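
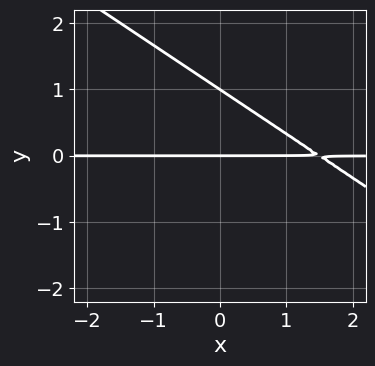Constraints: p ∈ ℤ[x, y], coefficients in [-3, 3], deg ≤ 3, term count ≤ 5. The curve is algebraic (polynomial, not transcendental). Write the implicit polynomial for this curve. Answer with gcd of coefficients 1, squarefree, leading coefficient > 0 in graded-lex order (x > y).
2*x*y + 3*y^2 - 3*y

Degree: the shape is more complex than any degree-1 curve, so deg p = 2.
From the visible intercepts: among the integer gridlines, it crosses the y-axis at y ∈ {0, 1}; every point of the x-axis in the box is on the curve.
Solving for integer coefficients yields p as stated.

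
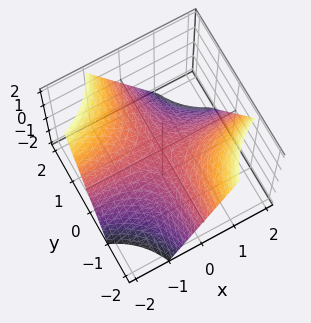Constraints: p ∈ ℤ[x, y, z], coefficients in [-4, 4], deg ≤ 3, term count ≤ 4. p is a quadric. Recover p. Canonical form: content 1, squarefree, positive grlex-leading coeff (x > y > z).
Degree: a saddle surface; a quadric, so deg p = 2.
From the visible intercepts: the visible y-axis segment lies entirely on the surface; the visible x-axis segment lies entirely on the surface; it meets the z-axis at z = 0 (among the integer gridlines).
Fitting integer coefficients to these (and the overall shape) gives p.

x*y + z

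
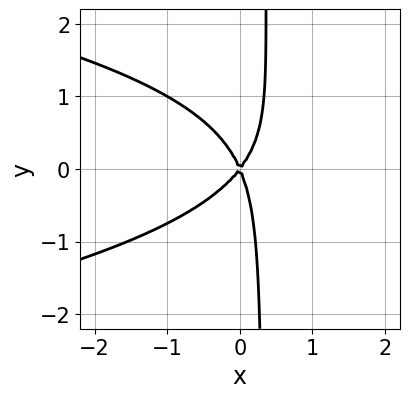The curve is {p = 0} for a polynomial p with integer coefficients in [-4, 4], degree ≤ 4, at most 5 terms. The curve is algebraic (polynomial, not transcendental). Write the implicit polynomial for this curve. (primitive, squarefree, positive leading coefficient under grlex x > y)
3*x*y^2 + 3*x^2 - x*y - y^2

1. deg p = 3.
2. Reading off the gridlines: it crosses the x-axis at the gridline x = 0; it meets the y-axis at y = 0 (among the integer gridlines).
3. These observations pin down the coefficients.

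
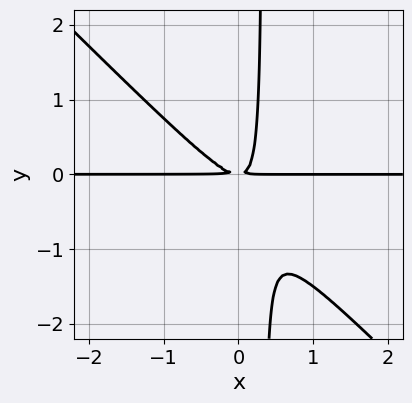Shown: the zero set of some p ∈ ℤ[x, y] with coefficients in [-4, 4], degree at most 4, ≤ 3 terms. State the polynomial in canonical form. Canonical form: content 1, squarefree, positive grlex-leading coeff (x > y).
3*x^2*y + 3*x*y^2 - y^2

(a) deg p = 3. A generic line meets the curve in up to 3 points.
(b) Against the integer gridlines: every point of the x-axis in the box is on the curve.
(c) Together with the visible shape, these determine p as stated.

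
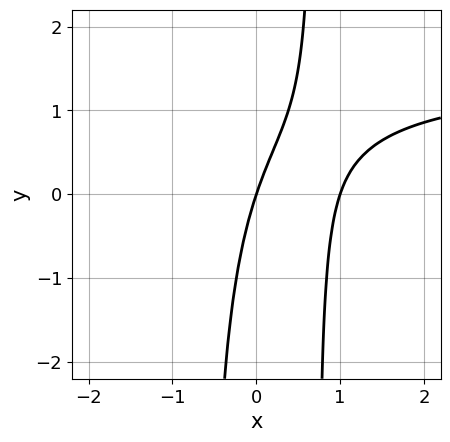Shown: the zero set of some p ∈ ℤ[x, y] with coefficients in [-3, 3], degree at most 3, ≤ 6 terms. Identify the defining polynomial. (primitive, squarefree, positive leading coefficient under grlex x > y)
2*x^2*y - 3*x^2 + 3*x - y

1. deg p = 3. No degree-2 curve has this shape.
2. Observable constraints: it meets the y-axis at y = 0 (among the integer gridlines); the x-axis gridline crossings are at x ∈ {0, 1}.
3. Putting this together gives p.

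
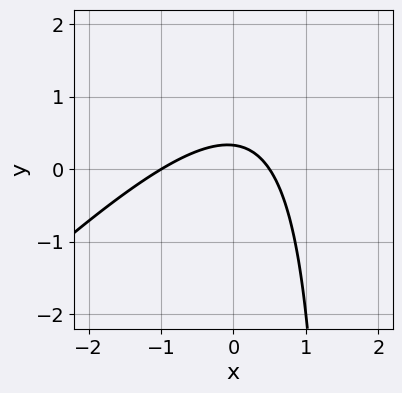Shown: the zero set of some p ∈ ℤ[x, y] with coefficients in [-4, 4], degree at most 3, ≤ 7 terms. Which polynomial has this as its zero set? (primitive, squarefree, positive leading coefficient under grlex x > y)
2*x^2 - 2*x*y + x + 3*y - 1

1. deg p = 2.
2. Reading off the gridlines: it crosses the x-axis at the gridline x = -1.
3. Putting this together gives p.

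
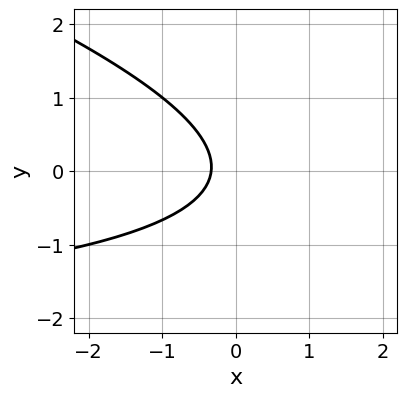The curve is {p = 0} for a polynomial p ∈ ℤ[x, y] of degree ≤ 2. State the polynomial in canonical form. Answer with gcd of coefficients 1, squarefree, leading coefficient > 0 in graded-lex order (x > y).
x*y + 3*y^2 + 3*x + 1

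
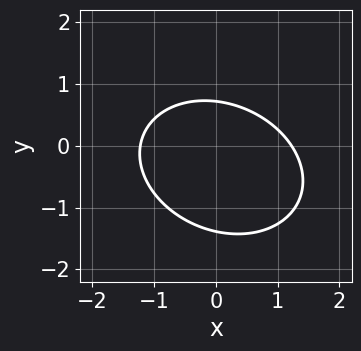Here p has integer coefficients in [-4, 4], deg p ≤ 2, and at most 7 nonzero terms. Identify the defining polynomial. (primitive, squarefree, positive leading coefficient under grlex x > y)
1. Degree: no degree-1 curve has this shape, so deg p = 2.
2. Matching integer coefficients to the picture gives p.

2*x^2 + x*y + 3*y^2 + 2*y - 3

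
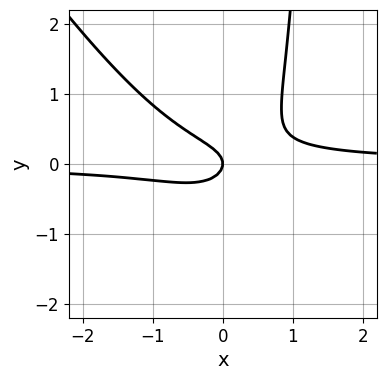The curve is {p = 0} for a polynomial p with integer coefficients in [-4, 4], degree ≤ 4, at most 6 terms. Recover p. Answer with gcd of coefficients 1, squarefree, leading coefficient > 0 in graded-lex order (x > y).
Degree: no degree-2 curve has this shape, so deg p = 3.
From the axis intercepts and sections: one y-axis crossing is at y = 0; it crosses the x-axis at the gridline x = 0.
The integer polynomial consistent with all of this is the stated p.

3*x^2*y + 2*x*y^2 - 3*y^2 - x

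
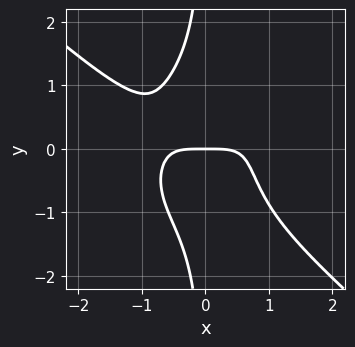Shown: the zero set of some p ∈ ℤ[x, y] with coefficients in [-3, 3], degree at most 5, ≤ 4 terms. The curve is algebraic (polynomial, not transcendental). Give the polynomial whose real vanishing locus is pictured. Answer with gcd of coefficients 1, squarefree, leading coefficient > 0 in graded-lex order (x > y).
2*x^4 + 3*x*y^3 - 3*x^2*y + 3*y

Degree: a generic line meets the curve in up to 4 points, so deg p = 4.
Reading off the gridlines: it meets the y-axis at y = 0 (among the integer gridlines); one x-axis crossing is at x = 0.
Solving for integer coefficients yields p as stated.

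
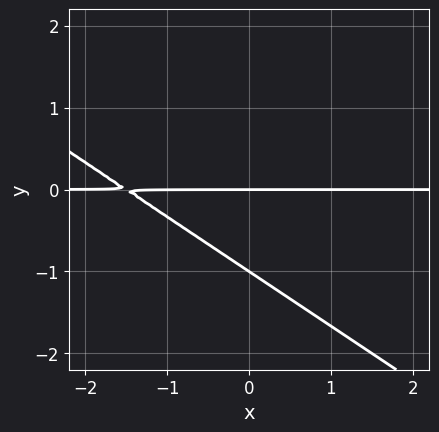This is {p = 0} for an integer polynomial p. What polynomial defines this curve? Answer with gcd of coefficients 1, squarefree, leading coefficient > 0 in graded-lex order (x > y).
1. deg p = 2. No degree-1 curve has this shape.
2. Checking where it meets the axes: the visible x-axis segment lies entirely on the curve; the y-axis gridline crossings are at y ∈ {-1, 0}.
3. Together with the visible shape, these determine p as stated.

2*x*y + 3*y^2 + 3*y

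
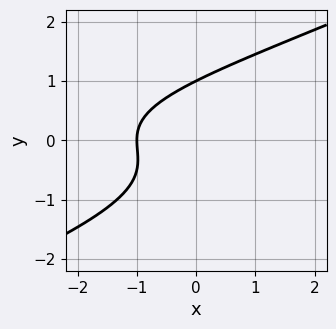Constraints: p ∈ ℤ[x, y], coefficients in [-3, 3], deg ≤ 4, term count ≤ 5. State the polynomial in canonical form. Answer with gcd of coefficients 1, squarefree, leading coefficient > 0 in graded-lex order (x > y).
(a) The degree is 3 — no degree-2 curve has this shape.
(b) Against the integer gridlines: it crosses the x-axis at the gridline x = -1; one y-axis crossing is at y = 1.
(c) Together with the visible shape, these determine p as stated.

x*y^2 - 2*y^3 + 2*x + 2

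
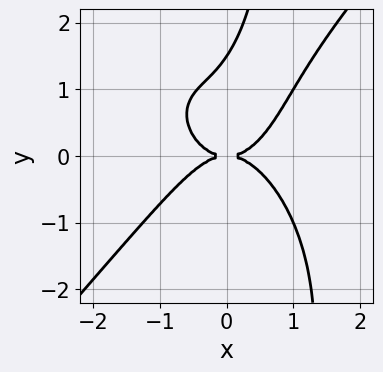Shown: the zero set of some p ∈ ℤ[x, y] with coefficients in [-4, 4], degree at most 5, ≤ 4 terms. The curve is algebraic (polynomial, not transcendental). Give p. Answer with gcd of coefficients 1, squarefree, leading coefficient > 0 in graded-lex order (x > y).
First, degree: no degree-3 curve has this shape, so deg p = 4.
Next, reading off the gridlines: it crosses the x-axis at the gridline x = 0; it crosses the y-axis at the gridline y = 0.
Finally, fitting integer coefficients to these (and the overall shape) gives p.

3*x^4 - 2*x*y^3 + 2*y^3 - 3*y^2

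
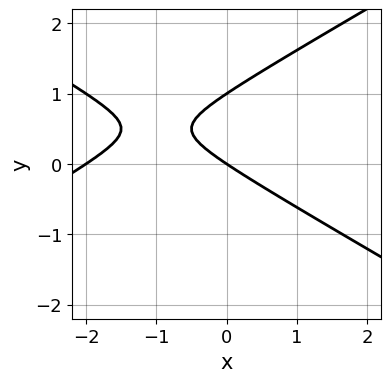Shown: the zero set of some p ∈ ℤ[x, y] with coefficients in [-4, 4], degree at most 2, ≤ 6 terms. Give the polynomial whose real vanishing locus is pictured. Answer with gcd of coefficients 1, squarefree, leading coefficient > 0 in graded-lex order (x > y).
(a) Degree: no degree-1 curve has this shape, so deg p = 2.
(b) Checking where it meets the axes: among the integer gridlines, it crosses the y-axis at y ∈ {0, 1}; the x-axis gridline crossings are at x ∈ {-2, 0}.
(c) Assembling these constraints gives the stated polynomial.

x^2 - 3*y^2 + 2*x + 3*y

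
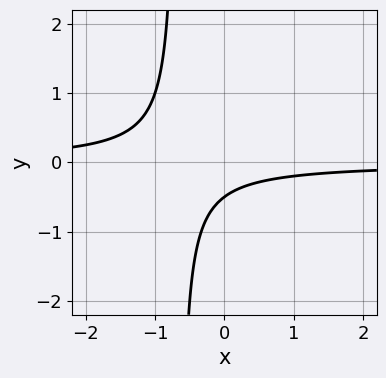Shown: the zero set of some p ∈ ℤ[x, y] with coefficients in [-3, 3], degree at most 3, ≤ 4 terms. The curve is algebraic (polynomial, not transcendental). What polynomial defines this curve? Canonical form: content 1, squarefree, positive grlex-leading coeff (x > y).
1. Degree: a generic line meets the curve in up to 2 points, so deg p = 2.
2. Reading off the gridlines: the curve avoids every integer x-axis point in the box.
3. Fitting integer coefficients to these (and the overall shape) gives p.

3*x*y + 2*y + 1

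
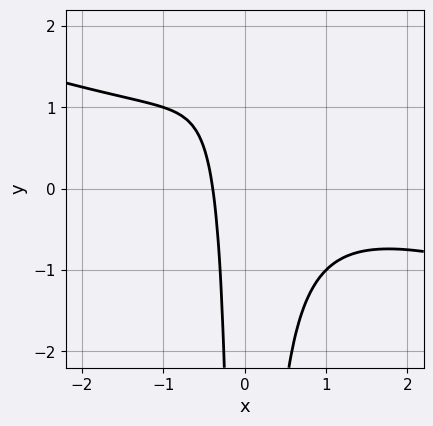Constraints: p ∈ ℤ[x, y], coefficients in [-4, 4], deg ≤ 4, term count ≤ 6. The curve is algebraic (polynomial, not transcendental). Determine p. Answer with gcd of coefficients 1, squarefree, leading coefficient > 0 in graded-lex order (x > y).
x^3 + 3*x^2*y - x^2 + 2*x + 1

(a) Degree: a generic line meets the curve in up to 3 points, so deg p = 3.
(b) From the visible intercepts: no y-intercept at any integer in the box.
(c) Solving for integer coefficients yields p as stated.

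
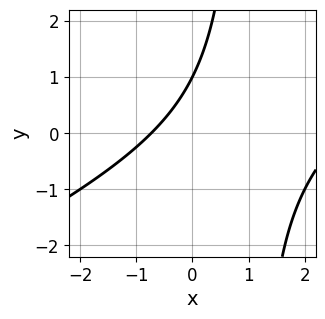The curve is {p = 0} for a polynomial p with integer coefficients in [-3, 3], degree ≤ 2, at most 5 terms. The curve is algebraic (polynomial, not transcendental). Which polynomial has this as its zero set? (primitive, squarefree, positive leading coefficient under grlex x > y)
x^2 - 2*x*y - 2*x + 2*y - 2

1. Degree: a generic line meets the curve in up to 2 points, so deg p = 2.
2. From the visible intercepts: it crosses the y-axis at the gridline y = 1.
3. Solving for integer coefficients yields p as stated.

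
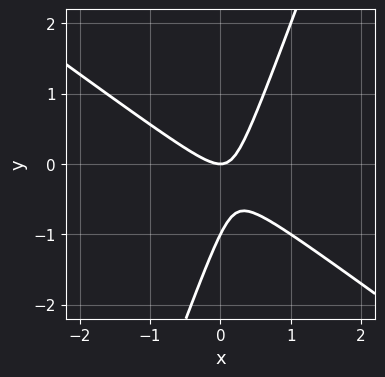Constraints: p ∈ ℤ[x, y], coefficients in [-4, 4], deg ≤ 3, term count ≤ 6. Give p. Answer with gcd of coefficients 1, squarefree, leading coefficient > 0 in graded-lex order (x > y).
First, degree: a generic line meets the curve in up to 2 points, so deg p = 2.
Then, against the integer gridlines: the y-axis gridline crossings are at y ∈ {-1, 0}; it crosses the x-axis at the gridline x = 0.
Finally, fitting integer coefficients to these (and the overall shape) gives p.

2*x^2 + 2*x*y - y^2 - y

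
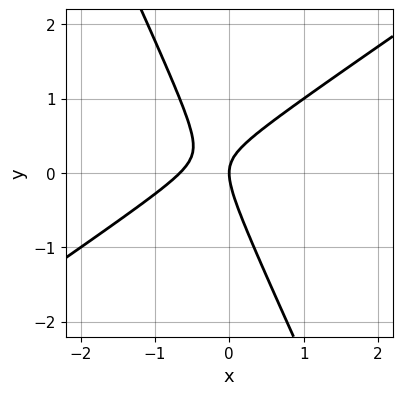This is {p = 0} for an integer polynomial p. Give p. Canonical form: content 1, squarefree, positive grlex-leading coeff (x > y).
3*x^2 - 3*x*y - 2*y^2 + 2*x

First, degree: a generic line meets the curve in up to 2 points, so deg p = 2.
Then, reading off the gridlines: it meets the x-axis at x = 0 (among the integer gridlines); one y-axis crossing is at y = 0.
Finally, matching integer coefficients to the picture gives p.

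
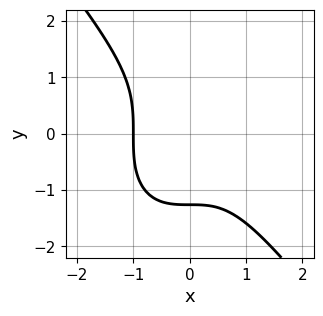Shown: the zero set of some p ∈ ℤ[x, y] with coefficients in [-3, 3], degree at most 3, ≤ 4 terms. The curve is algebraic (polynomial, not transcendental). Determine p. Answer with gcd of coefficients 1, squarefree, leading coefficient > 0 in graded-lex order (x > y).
deg p = 3.
Observable constraints: it crosses the x-axis at the gridline x = -1.
Together with the visible shape, these determine p as stated.

2*x^3 + y^3 + 2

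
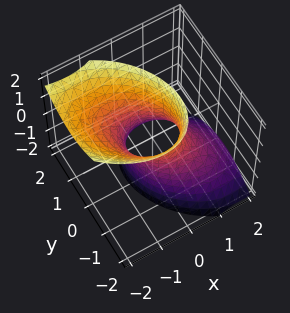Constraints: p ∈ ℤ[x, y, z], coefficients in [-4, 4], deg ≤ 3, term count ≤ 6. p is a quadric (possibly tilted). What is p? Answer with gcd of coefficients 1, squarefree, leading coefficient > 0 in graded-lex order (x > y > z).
3*x^2 + 2*x*y + 3*x*z + 3*y^2 - z^2 - 2

deg p = 2. The shape is more complex than any degree-1 surface.
Against the integer gridlines: no z-intercept at any integer in the box.
Solving for integer coefficients yields p as stated.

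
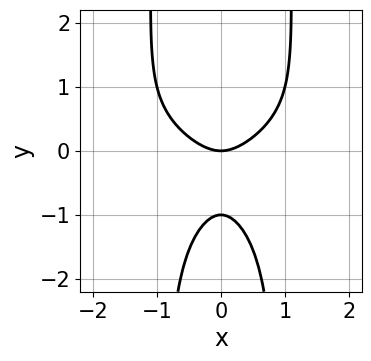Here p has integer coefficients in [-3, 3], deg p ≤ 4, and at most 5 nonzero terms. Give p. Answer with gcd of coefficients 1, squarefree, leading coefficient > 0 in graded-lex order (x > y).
(a) Degree: a generic line meets the curve in up to 4 points, so deg p = 4.
(b) Symmetries: the x ↦ −x reflection is a symmetry, so x appears only in even powers.
(c) From the axis intercepts and sections: the y-axis gridline crossings are at y ∈ {-1, 0}; it crosses the x-axis at the gridline x = 0.
(d) Assembling these constraints gives the stated polynomial.

x^2*y^2 + x^2 - y^2 - y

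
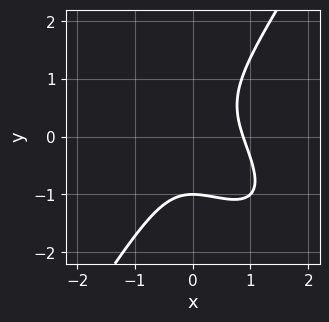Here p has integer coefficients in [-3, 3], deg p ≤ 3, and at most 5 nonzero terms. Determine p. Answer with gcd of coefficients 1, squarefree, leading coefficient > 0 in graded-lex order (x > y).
3*x^3 + 3*x^2*y - 2*y^3 - 2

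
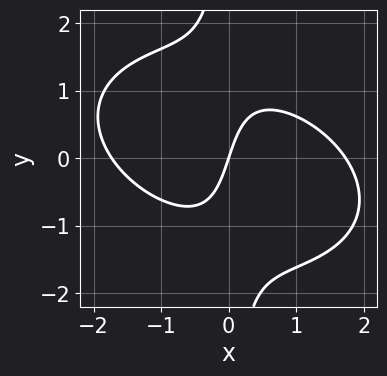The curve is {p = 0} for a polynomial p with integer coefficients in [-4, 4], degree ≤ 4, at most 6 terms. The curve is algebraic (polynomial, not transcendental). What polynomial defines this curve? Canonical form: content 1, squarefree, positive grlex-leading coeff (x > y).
x^3 + x^2*y + 2*x*y^2 - 3*x + y

1. Degree: the shape is more complex than any degree-2 curve, so deg p = 3.
2. Checking where it meets the axes: it meets the y-axis at y = 0 (among the integer gridlines); it meets the x-axis at x = 0 (among the integer gridlines).
3. Solving for integer coefficients yields p as stated.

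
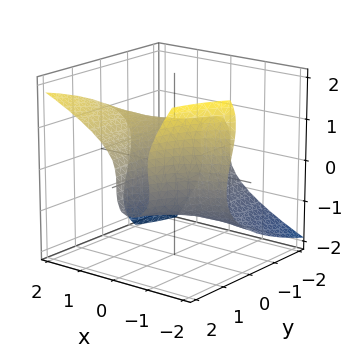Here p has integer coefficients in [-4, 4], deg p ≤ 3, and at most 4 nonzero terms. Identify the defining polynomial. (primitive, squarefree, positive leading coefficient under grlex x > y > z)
First, deg p = 3. A generic line meets the surface in up to 3 points.
Next, from the visible intercepts: it meets the x-axis at x = 0 (among the integer gridlines); the visible y-axis segment lies entirely on the surface; it meets the z-axis at z = 0 (among the integer gridlines).
Finally, putting this together gives p.

x^2*y - x*z^2 - z^3 + 2*x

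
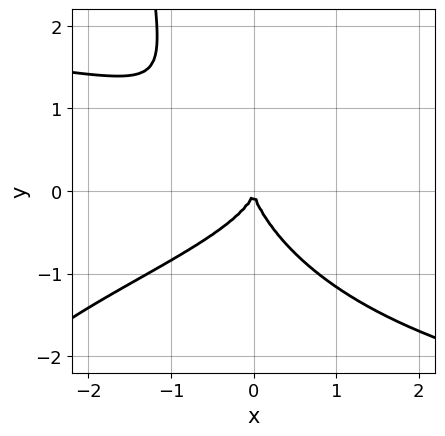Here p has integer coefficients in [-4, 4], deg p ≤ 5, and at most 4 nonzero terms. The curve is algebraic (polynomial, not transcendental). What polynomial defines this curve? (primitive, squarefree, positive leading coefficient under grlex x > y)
First, deg p = 4. No degree-3 curve has this shape.
Next, reading off the gridlines: it crosses the y-axis at the gridline y = 0; it meets the x-axis at x = 0 (among the integer gridlines).
Finally, matching integer coefficients to the picture gives p.

x*y^3 + 2*x*y^2 + 2*y^3 + 2*x^2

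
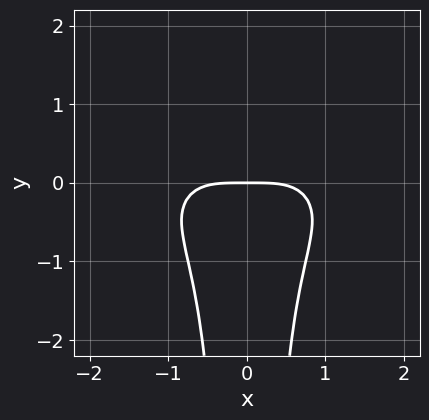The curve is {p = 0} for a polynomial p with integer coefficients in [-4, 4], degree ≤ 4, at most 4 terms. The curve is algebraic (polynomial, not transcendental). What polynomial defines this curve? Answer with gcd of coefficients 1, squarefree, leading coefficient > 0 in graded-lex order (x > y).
x^4 + 3*x^2*y^2 + 2*y

Degree: no degree-3 curve has this shape, so deg p = 4.
Symmetries: mirror symmetry x ↦ −x ⇒ only even powers of x.
From the visible intercepts: it meets the x-axis at x = 0 (among the integer gridlines); one y-axis crossing is at y = 0.
Together with the visible shape, these determine p as stated.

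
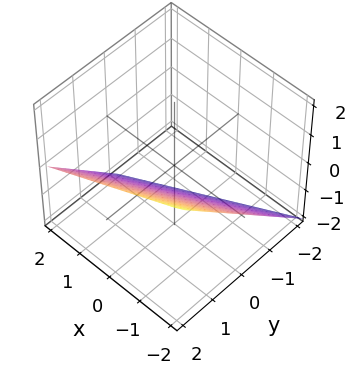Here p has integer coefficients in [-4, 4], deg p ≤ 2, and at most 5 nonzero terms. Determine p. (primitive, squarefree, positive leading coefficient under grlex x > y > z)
x - 2*y + 2*z + 2

Degree: the surface is flat (a plane), so deg p = 1.
Against the integer gridlines: one z-axis crossing is at z = -1; it meets the x-axis at x = -2 (among the integer gridlines); it meets the y-axis at y = 1 (among the integer gridlines).
These observations pin down the coefficients.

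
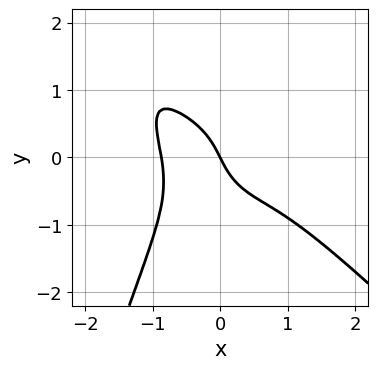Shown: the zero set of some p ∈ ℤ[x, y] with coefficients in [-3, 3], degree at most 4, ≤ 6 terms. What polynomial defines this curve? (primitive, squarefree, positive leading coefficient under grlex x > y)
3*x^4 + 3*x^3*y + 2*y^3 + 2*x + y

1. The degree is 4 — a generic line meets the curve in up to 4 points.
2. Reading off the gridlines: it crosses the y-axis at the gridline y = 0; it meets the x-axis at x = 0 (among the integer gridlines).
3. These observations pin down the coefficients.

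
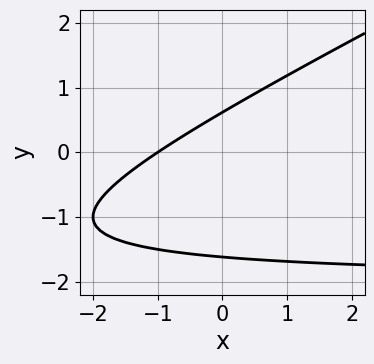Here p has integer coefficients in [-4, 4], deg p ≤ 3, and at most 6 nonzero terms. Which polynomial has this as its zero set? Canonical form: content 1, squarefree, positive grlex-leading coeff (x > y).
deg p = 2.
From the axis intercepts and sections: it meets the x-axis at x = -1 (among the integer gridlines).
Putting this together gives p.

x*y - 2*y^2 + 2*x - 2*y + 2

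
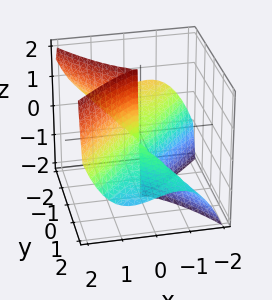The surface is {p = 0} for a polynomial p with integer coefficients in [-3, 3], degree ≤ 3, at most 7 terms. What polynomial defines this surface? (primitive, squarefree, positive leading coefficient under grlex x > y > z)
First, the degree is 3 — no degree-2 surface has this shape.
Then, from the visible intercepts: it crosses the x-axis at the gridline x = 0; every point of the z-axis in the box is on the surface; the y-axis gridline crossings are at y ∈ {-1, 0}.
Finally, these observations pin down the coefficients.

3*x^3 - x*y^2 - y^3 - 3*y^2*z - y^2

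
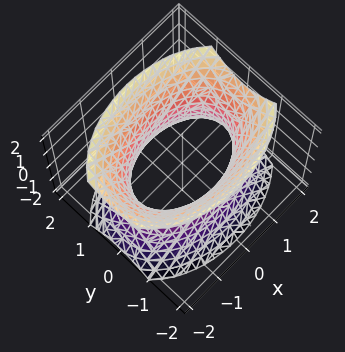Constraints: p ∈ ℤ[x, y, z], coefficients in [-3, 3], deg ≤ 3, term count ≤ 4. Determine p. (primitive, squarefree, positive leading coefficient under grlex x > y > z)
x^2 + 2*y^2 - z^2 - 2

First, deg p = 2. An hourglass — one-sheet hyperboloid; a quadric.
Then, symmetries: the y ↦ −y reflection is a symmetry, so y appears only in even powers; the x ↦ −x reflection is a symmetry, so x appears only in even powers; it's symmetric under z → −z, forcing even powers of z.
Next, from the visible intercepts: the surface avoids every integer z-axis point in the box; among the integer gridlines, it crosses the y-axis at y ∈ {-1, 1}.
Finally, these observations pin down the coefficients.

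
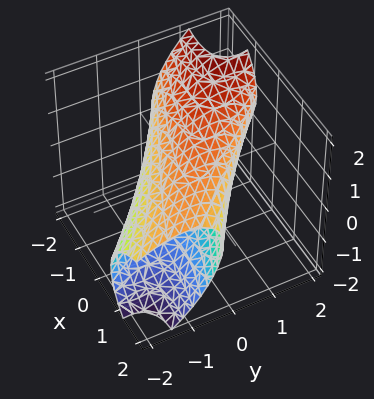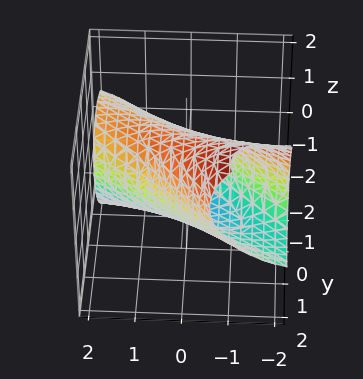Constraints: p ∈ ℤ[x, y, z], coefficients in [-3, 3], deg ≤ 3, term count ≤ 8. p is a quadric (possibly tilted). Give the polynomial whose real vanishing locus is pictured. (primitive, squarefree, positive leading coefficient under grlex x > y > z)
x^2 + 3*x*y + 2*y^2 - 2*y*z + 2*z^2 - 3

1. The degree is 2 — the shape is more complex than any degree-1 surface.
2. Matching integer coefficients to the picture gives p.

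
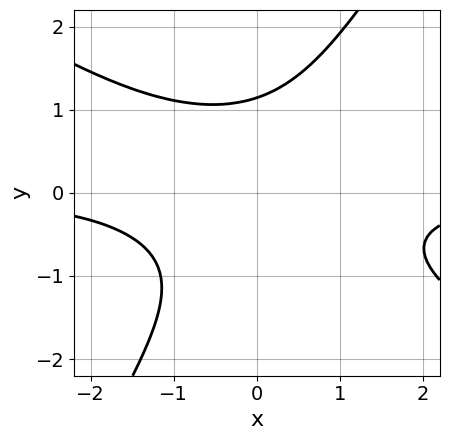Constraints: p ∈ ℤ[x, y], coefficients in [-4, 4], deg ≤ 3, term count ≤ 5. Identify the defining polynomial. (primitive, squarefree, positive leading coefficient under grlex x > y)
2*x^2*y + 2*x*y^2 - 2*y^3 + 3

1. The degree is 3 — no degree-2 curve has this shape.
2. From the visible intercepts: the curve avoids every integer x-axis point in the box.
3. Together with the visible shape, these determine p as stated.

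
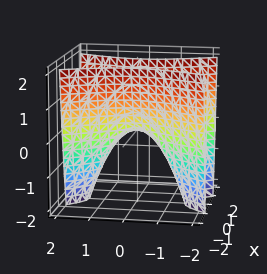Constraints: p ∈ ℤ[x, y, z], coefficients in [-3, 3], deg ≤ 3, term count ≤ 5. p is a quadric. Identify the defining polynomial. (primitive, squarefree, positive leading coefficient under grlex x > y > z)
3*x^2 - y^2 - z

1. Degree: a hyperbolic paraboloid; a quadric, so deg p = 2.
2. Symmetries: mirror symmetry x ↦ −x ⇒ only even powers of x; mirror symmetry y ↦ −y ⇒ only even powers of y.
3. Observable constraints: it meets the y-axis at y = 0 (among the integer gridlines); it meets the z-axis at z = 0 (among the integer gridlines); it meets the x-axis at x = 0 (among the integer gridlines).
4. Solving for integer coefficients yields p as stated.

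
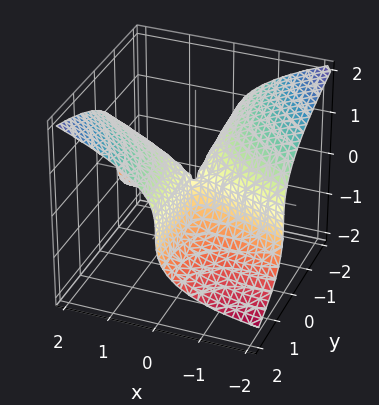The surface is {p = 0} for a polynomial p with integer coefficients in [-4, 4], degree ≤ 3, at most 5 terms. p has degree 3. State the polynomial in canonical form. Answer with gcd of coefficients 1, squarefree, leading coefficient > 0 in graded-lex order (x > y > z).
The degree is 3 — no degree-2 surface has this shape.
Against the integer gridlines: the visible y-axis segment lies entirely on the surface; one z-axis crossing is at z = 0; one x-axis crossing is at x = 0.
The integer polynomial consistent with all of this is the stated p.

2*z^3 - x^2 - 3*x*y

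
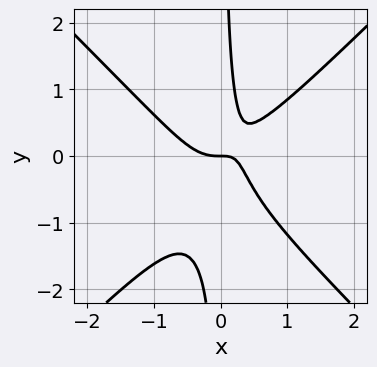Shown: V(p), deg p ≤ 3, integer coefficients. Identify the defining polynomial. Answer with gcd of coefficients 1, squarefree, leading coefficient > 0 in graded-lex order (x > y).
deg p = 3.
Checking where it meets the axes: it crosses the y-axis at the gridline y = 0; it meets the x-axis at x = 0 (among the integer gridlines).
Matching integer coefficients to the picture gives p.

3*x^3 - 3*x*y^2 - 2*x*y + y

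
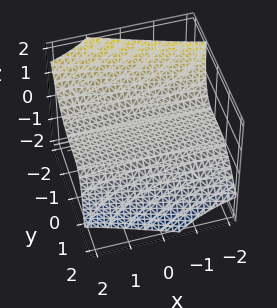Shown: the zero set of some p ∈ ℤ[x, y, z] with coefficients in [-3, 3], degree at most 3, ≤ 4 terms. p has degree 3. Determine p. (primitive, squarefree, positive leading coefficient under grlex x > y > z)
x*y*z - y^3 - 3*z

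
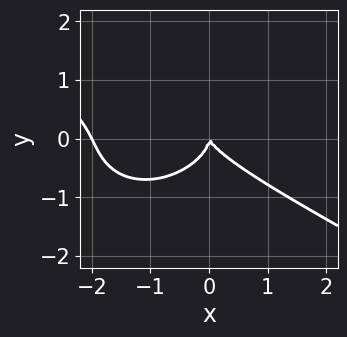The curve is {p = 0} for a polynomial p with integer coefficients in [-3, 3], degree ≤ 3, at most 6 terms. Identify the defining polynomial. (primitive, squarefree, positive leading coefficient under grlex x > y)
x^3 + x^2*y + 3*y^3 + 2*x^2 + x*y

1. deg p = 3.
2. Reading off the gridlines: among the integer gridlines, it crosses the x-axis at x ∈ {-2, 0}; it meets the y-axis at y = 0 (among the integer gridlines).
3. Putting this together gives p.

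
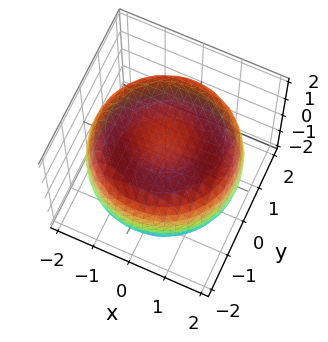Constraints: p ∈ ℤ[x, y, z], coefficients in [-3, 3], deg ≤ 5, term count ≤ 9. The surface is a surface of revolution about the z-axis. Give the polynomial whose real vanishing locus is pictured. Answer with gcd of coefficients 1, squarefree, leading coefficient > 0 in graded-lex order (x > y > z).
x^4 + 2*x^2*y^2 + y^4 - 3*x^2 - 3*y^2 + 3*z^2 - 3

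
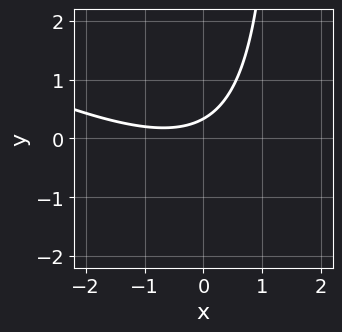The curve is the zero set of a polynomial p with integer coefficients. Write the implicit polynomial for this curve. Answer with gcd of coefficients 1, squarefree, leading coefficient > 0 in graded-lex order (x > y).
x^2 + 2*x*y + x - 3*y + 1

1. The degree is 2 — a generic line meets the curve in up to 2 points.
2. Observable constraints: the curve avoids every integer x-axis point in the box.
3. These observations pin down the coefficients.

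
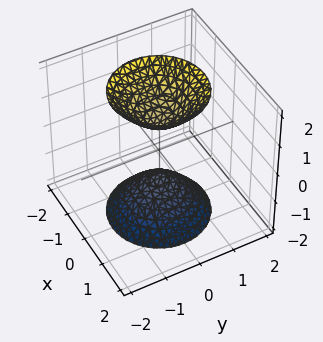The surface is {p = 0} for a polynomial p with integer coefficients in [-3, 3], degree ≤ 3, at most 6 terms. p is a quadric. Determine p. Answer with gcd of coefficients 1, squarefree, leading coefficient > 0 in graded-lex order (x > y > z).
2*x^2 + 2*y^2 - z^2 + 1

There are 2 components.
deg p = 2.
Symmetries: the z ↦ −z reflection is a symmetry, so z appears only in even powers; every cross-section ⟂ z is a circle, so x, y appear only via x² + y².
From the visible intercepts: a circular section at z = 2 has radius between 1 and 2; it misses every integer gridline on the y-axis.
Assembling these constraints gives the stated polynomial.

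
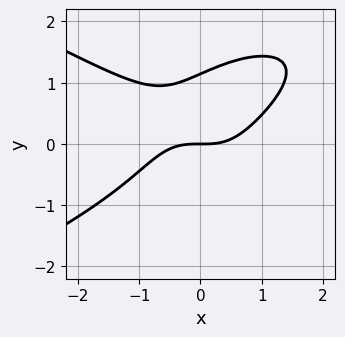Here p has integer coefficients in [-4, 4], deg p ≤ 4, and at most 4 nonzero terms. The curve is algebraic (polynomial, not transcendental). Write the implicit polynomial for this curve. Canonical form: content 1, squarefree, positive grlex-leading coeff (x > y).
(a) deg p = 4.
(b) From the axis intercepts and sections: one y-axis crossing is at y = 0; it meets the x-axis at x = 0 (among the integer gridlines).
(c) Putting this together gives p.

2*y^4 + 2*x^3 - 3*x*y^2 - 3*y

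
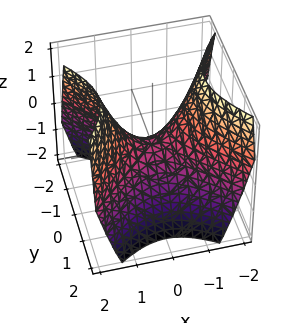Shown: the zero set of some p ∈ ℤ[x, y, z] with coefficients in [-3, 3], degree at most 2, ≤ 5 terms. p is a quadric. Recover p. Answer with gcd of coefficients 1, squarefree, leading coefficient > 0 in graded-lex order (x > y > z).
x^2 - y^2 - z

First, the degree is 2 — a hyperbolic paraboloid; a quadric.
Next, symmetries: mirror symmetry x ↦ −x ⇒ only even powers of x; the y ↦ −y reflection is a symmetry, so y appears only in even powers.
Then, checking where it meets the axes: it crosses the y-axis at the gridline y = 0; it meets the z-axis at z = 0 (among the integer gridlines); one x-axis crossing is at x = 0.
Finally, assembling these constraints gives the stated polynomial.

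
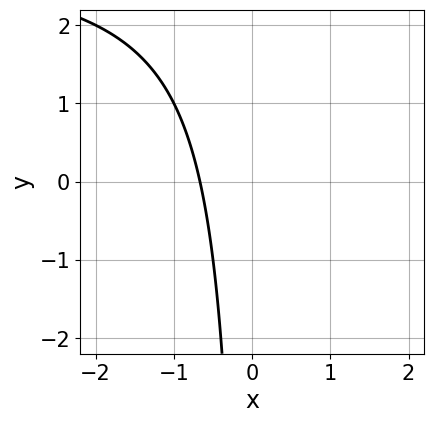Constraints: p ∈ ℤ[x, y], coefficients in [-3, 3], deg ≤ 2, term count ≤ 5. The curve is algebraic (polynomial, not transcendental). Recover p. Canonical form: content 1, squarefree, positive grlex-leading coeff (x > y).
x*y - 3*x - 2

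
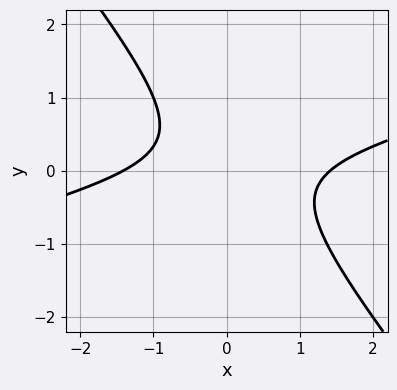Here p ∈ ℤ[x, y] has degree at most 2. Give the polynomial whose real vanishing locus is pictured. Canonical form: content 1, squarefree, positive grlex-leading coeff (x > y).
x^2 - 3*x*y - 3*y^2 + y - 2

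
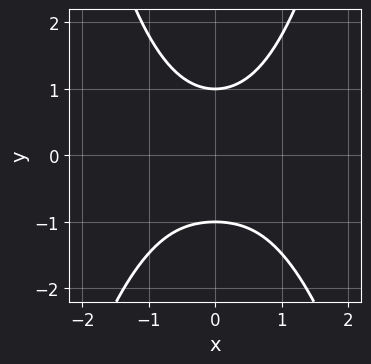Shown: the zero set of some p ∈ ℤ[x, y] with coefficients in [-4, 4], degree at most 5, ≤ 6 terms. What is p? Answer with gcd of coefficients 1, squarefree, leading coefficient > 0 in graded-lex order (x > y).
deg p = 4.
Symmetries: it's symmetric under x → −x, forcing even powers of x.
Observable constraints: no x-intercept at any integer in the box; among the integer gridlines, it crosses the y-axis at y ∈ {-1, 1}.
Fitting integer coefficients to these (and the overall shape) gives p.

2*x^4 + x^2*y + 3*x^2 - 3*y^2 + 3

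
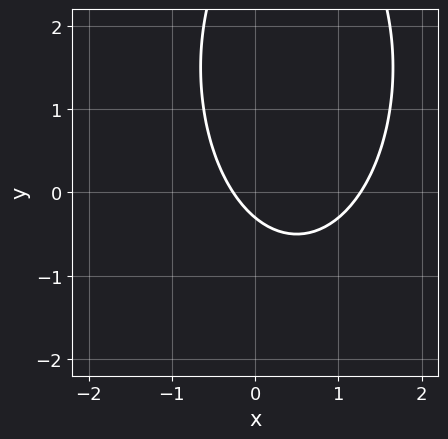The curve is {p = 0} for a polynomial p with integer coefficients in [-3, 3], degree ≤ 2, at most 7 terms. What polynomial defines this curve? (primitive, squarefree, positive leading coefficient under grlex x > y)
(a) Degree: a generic line meets the curve in up to 2 points, so deg p = 2.
(b) Solving for integer coefficients yields p as stated.

3*x^2 + y^2 - 3*x - 3*y - 1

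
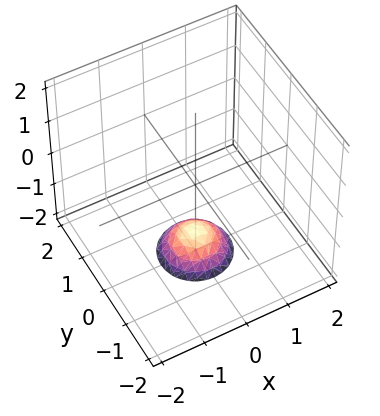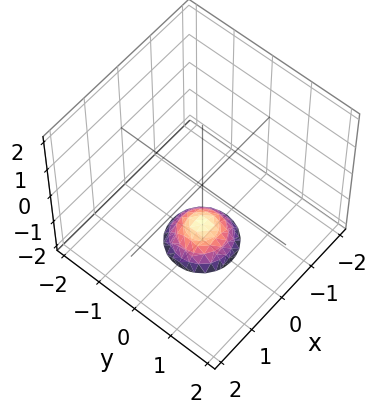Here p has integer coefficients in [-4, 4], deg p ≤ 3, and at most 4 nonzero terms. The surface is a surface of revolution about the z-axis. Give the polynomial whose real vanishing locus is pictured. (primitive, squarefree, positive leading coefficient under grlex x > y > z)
2*x^2 + 2*y^2 + 2*z + 3

First, the degree is 2 — a generic line meets the surface in up to 2 points.
Then, symmetries: every cross-section ⟂ z is a circle, so x, y appear only via x² + y².
Next, reading off the gridlines: a circular section at z = -2 has radius between 0 and 1; it misses every integer gridline on the x-axis; it misses every integer gridline on the y-axis.
Finally, the integer polynomial consistent with all of this is the stated p.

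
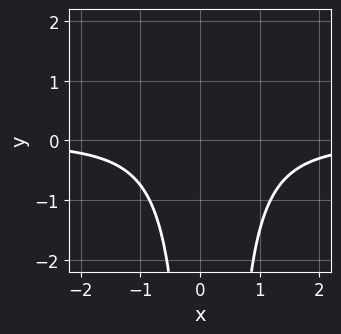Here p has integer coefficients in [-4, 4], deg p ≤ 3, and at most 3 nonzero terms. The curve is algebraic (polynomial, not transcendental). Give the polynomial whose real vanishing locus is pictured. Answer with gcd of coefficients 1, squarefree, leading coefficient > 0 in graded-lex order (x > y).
The degree is 3 — the shape is more complex than any degree-2 curve.
Checking where it meets the axes: no y-intercept at any integer in the box; no x-intercept at any integer in the box.
These observations pin down the coefficients.

3*x^2*y - x*y + 3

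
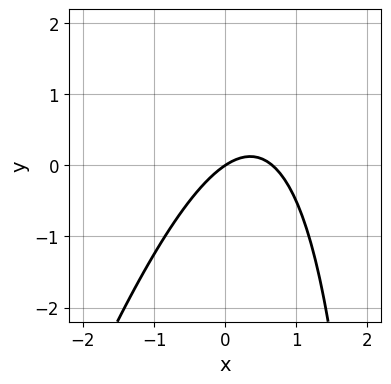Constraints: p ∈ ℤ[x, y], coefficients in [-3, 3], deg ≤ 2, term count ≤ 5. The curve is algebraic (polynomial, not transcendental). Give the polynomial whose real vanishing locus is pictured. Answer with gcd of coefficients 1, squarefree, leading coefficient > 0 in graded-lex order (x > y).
First, deg p = 2. No degree-1 curve has this shape.
Next, observable constraints: it crosses the y-axis at the gridline y = 0; it meets the x-axis at x = 0 (among the integer gridlines).
Finally, solving for integer coefficients yields p as stated.

3*x^2 - x*y - 2*x + 3*y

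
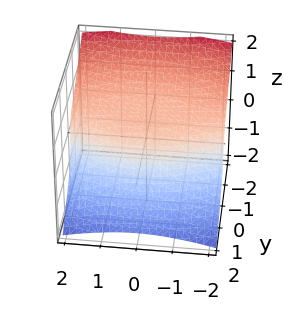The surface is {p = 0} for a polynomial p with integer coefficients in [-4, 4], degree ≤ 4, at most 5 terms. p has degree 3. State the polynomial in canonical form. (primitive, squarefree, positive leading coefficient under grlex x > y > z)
(a) Degree: no degree-2 surface has this shape, so deg p = 3.
(b) Checking where it meets the axes: one y-axis crossing is at y = 1; no x-intercept at any integer in the box.
(c) These observations pin down the coefficients.

x^2*y + 2*y^3 + 3*z^3 - 2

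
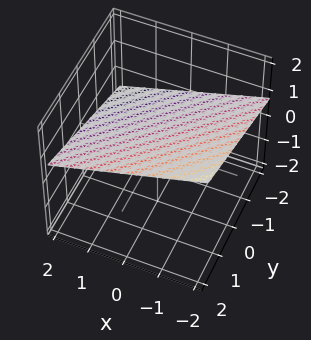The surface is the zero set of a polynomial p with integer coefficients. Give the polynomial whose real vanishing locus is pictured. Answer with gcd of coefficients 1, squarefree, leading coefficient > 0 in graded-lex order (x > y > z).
1. Degree: the surface is flat (a plane), so deg p = 1.
2. Observable constraints: it meets the x-axis at x = 2 (among the integer gridlines); it meets the y-axis at y = -2 (among the integer gridlines).
3. Putting this together gives p.

x - y + 3*z - 2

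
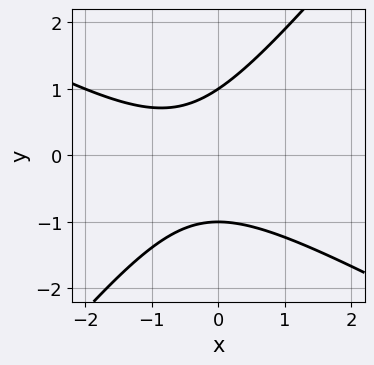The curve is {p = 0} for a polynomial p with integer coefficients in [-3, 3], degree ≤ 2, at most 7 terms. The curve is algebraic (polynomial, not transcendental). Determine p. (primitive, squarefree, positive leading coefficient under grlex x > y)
2*x^2 + 2*x*y - 3*y^2 + 2*x + 3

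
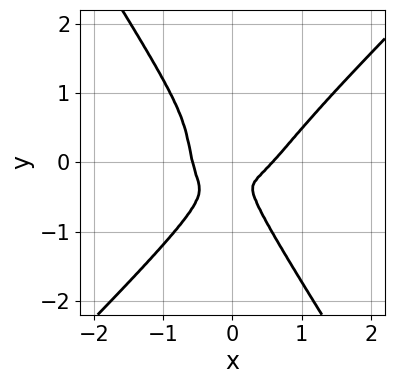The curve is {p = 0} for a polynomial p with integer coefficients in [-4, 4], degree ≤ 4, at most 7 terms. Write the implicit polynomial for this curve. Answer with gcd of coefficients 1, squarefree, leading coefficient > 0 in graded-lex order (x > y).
3*x^4 - 2*x^3*y - y^4 - 2*x^2*y - x^2

1. deg p = 4. The shape is more complex than any degree-3 curve.
2. Putting this together gives p.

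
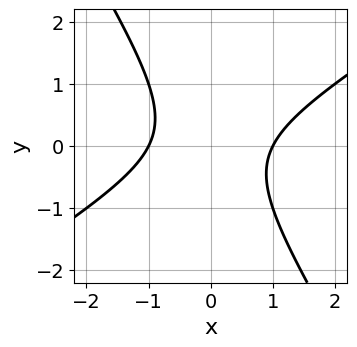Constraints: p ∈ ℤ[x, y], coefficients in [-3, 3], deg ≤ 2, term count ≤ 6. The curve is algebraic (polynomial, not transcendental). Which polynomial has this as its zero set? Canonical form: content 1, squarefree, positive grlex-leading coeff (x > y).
x^2 - x*y - y^2 - 1

1. deg p = 2. The shape is more complex than any degree-1 curve.
2. Observable constraints: the x-axis gridline crossings are at x ∈ {-1, 1}; the curve avoids every integer y-axis point in the box.
3. Matching integer coefficients to the picture gives p.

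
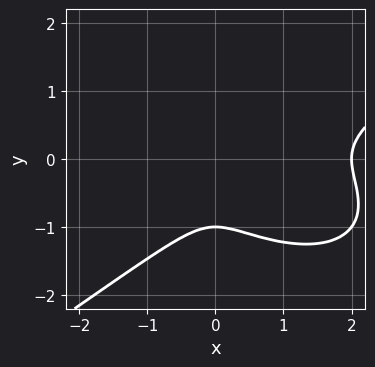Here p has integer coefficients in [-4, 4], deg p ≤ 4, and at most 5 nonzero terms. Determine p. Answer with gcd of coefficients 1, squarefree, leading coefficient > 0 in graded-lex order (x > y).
x^3 - 3*y^3 - 2*x^2 - 3*y^2

First, degree: a generic line meets the curve in up to 3 points, so deg p = 3.
Then, against the integer gridlines: one y-axis crossing is at y = -1; one x-axis crossing is at x = 2.
Finally, solving for integer coefficients yields p as stated.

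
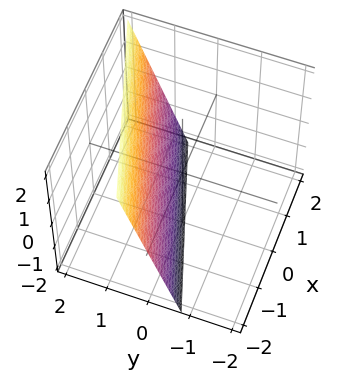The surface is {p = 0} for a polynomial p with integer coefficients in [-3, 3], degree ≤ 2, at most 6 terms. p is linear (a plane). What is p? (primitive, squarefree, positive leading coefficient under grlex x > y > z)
(a) The degree is 1 — every cross-section is a straight line — this is a plane.
(b) From the axis intercepts and sections: it crosses the z-axis at the gridline z = -2; it meets the x-axis at x = -2 (among the integer gridlines).
(c) Assembling these constraints gives the stated polynomial.

x - 3*y + z + 2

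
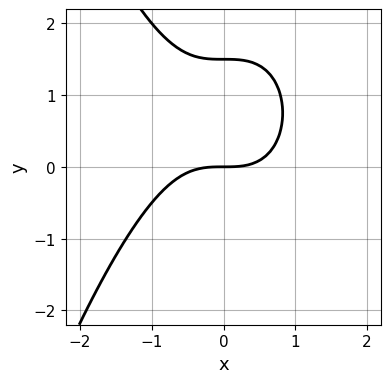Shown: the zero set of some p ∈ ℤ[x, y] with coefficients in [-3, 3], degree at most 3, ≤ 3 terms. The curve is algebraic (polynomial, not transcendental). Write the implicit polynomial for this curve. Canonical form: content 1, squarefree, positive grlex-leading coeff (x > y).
deg p = 3.
Checking where it meets the axes: it meets the x-axis at x = 0 (among the integer gridlines); one y-axis crossing is at y = 0.
The integer polynomial consistent with all of this is the stated p.

2*x^3 + 2*y^2 - 3*y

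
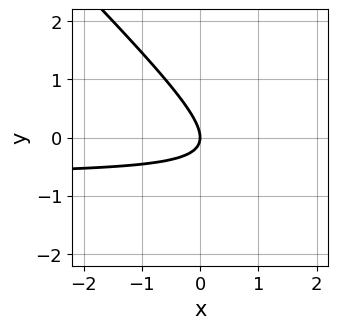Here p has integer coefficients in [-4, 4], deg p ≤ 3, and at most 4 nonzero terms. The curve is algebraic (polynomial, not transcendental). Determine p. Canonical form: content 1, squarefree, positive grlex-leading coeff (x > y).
3*x*y + 3*y^2 + 2*x

1. The degree is 2 — the shape is more complex than any degree-1 curve.
2. Checking where it meets the axes: it meets the y-axis at y = 0 (among the integer gridlines); one x-axis crossing is at x = 0.
3. Putting this together gives p.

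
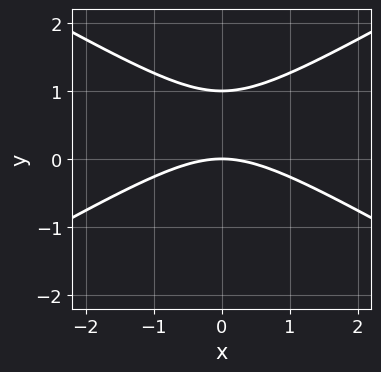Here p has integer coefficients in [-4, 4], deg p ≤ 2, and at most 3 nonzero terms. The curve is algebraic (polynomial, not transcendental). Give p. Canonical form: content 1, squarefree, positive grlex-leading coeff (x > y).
x^2 - 3*y^2 + 3*y

(a) deg p = 2. A generic line meets the curve in up to 2 points.
(b) Symmetries: it's symmetric under x → −x, forcing even powers of x.
(c) From the visible intercepts: one x-axis crossing is at x = 0; the y-axis gridline crossings are at y ∈ {0, 1}.
(d) These observations pin down the coefficients.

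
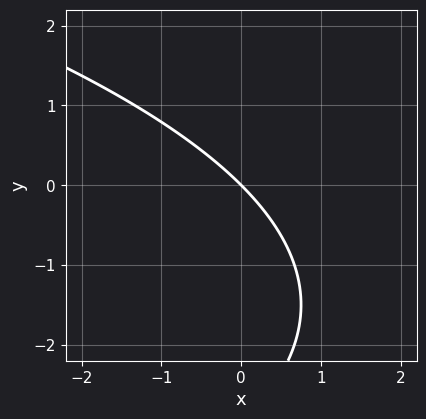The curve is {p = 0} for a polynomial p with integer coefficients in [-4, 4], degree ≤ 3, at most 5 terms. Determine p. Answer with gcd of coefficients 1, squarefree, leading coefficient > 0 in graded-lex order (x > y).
y^2 + 3*x + 3*y

Degree: a generic line meets the curve in up to 2 points, so deg p = 2.
Reading off the gridlines: it crosses the x-axis at the gridline x = 0; it meets the y-axis at y = 0 (among the integer gridlines).
Putting this together gives p.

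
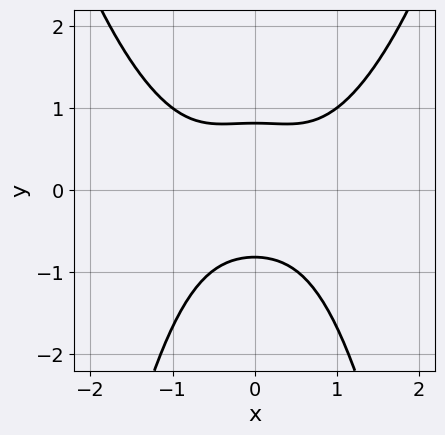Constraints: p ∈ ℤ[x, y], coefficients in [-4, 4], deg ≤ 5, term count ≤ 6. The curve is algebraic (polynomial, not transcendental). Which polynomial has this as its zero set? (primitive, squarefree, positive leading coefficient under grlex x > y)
The degree is 4 — no degree-3 curve has this shape.
Symmetries: the x ↦ −x reflection is a symmetry, so x appears only in even powers.
Checking where it meets the axes: no x-intercept at any integer in the box.
Putting this together gives p.

2*x^4 - 2*x^2*y + x^2 - 3*y^2 + 2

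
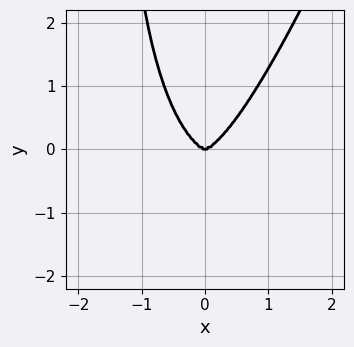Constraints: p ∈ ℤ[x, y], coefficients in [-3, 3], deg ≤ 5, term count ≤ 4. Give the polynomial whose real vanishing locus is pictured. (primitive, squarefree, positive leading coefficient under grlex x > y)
Degree: a generic line meets the curve in up to 4 points, so deg p = 4.
Against the integer gridlines: it crosses the x-axis at the gridline x = 0; one y-axis crossing is at y = 0.
Putting this together gives p.

3*x^4 + 2*x^2*y^2 - x*y^3 - 2*y^3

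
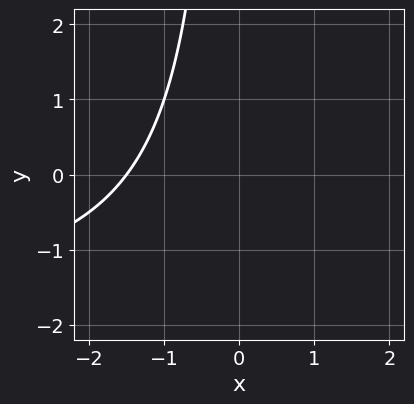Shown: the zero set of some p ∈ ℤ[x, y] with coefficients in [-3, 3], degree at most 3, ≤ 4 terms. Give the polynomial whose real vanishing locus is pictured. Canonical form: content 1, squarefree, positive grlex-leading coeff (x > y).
x*y + 2*x + 3

First, degree: no degree-1 curve has this shape, so deg p = 2.
Next, against the integer gridlines: it misses every integer gridline on the y-axis.
Finally, matching integer coefficients to the picture gives p.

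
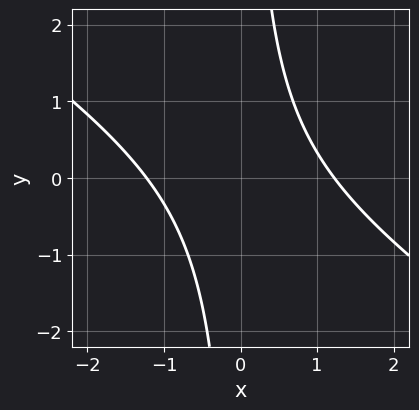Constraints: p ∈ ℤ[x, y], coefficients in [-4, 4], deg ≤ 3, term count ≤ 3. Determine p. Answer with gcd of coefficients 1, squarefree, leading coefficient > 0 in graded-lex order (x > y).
(a) The degree is 2 — a generic line meets the curve in up to 2 points.
(b) From the axis intercepts and sections: it misses every integer gridline on the y-axis.
(c) The integer polynomial consistent with all of this is the stated p.

2*x^2 + 3*x*y - 3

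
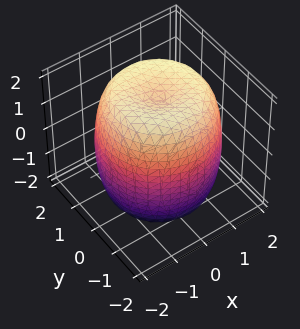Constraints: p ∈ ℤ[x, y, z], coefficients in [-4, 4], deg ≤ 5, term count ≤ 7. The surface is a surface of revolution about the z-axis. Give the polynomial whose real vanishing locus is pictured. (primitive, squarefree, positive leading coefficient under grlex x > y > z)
1. Degree: no degree-3 surface has this shape, so deg p = 4.
2. By symmetry, every cross-section ⟂ z is a circle, so x, y appear only via x² + y².
3. From the axis intercepts and sections: a circular section at z = 0 has radius between 1 and 2.
4. Putting this together gives p.

x^4 + 2*x^2*y^2 + y^4 - 2*x^2 - 2*y^2 + z^2 - 3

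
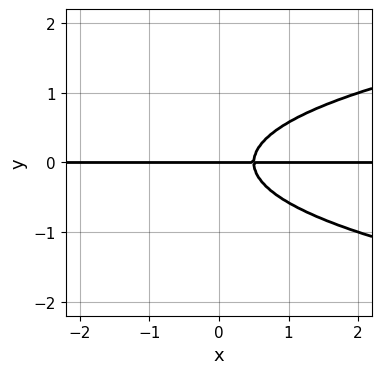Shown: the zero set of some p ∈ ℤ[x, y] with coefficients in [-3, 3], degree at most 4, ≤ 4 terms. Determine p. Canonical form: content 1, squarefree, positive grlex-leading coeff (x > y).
1. Degree: no degree-2 curve has this shape, so deg p = 3.
2. From the axis intercepts and sections: it meets the y-axis at y = 0 (among the integer gridlines); the visible x-axis segment lies entirely on the curve.
3. Together with the visible shape, these determine p as stated.

3*y^3 - 2*x*y + y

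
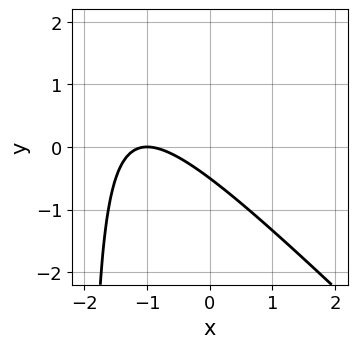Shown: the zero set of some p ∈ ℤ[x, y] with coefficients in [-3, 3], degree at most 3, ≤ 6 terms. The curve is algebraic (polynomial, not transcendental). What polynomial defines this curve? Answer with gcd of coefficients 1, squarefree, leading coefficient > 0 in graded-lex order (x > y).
x^2 + x*y + 2*x + 2*y + 1

1. Degree: a generic line meets the curve in up to 2 points, so deg p = 2.
2. From the axis intercepts and sections: it meets the x-axis at x = -1 (among the integer gridlines).
3. The integer polynomial consistent with all of this is the stated p.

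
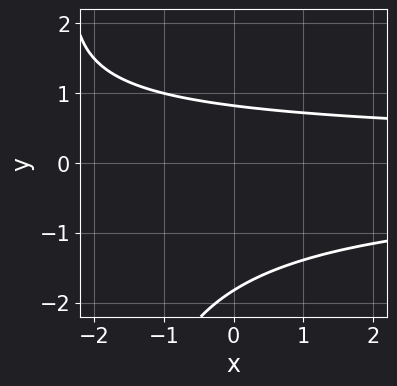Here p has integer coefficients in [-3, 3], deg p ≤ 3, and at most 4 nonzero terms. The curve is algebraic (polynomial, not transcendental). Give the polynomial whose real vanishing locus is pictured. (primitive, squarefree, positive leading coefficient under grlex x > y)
x*y^2 + 2*y^2 + 2*y - 3

Degree: the shape is more complex than any degree-2 curve, so deg p = 3.
Checking where it meets the axes: the curve avoids every integer x-axis point in the box.
Fitting integer coefficients to these (and the overall shape) gives p.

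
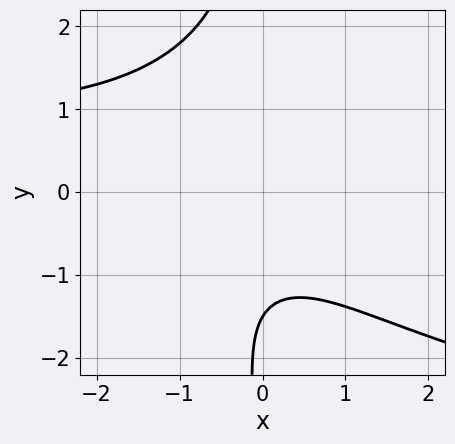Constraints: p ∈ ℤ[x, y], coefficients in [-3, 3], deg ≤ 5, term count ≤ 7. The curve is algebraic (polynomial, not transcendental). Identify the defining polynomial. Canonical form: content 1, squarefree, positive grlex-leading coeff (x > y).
First, degree: a generic line meets the curve in up to 4 points, so deg p = 4.
Next, against the integer gridlines: the curve avoids every integer x-axis point in the box.
Finally, together with the visible shape, these determine p as stated.

x*y^3 - x^2*y + x^2 + 2*y + 3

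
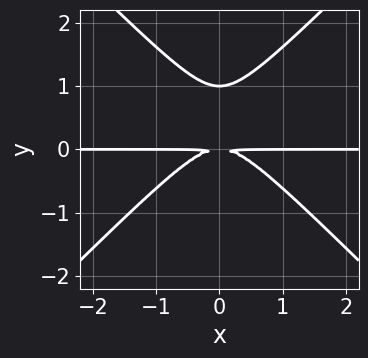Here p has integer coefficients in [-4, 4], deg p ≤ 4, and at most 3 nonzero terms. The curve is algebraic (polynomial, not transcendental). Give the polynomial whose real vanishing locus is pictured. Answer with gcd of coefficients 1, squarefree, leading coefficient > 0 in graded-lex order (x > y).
Degree: the shape is more complex than any degree-2 curve, so deg p = 3.
Symmetries: it's symmetric under x → −x, forcing even powers of x.
From the visible intercepts: one y-axis crossing is at y = 1; the visible x-axis segment lies entirely on the curve.
Solving for integer coefficients yields p as stated.

x^2*y - y^3 + y^2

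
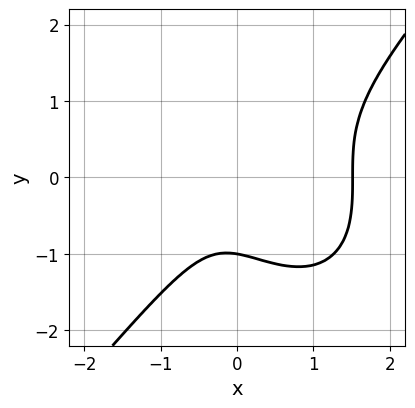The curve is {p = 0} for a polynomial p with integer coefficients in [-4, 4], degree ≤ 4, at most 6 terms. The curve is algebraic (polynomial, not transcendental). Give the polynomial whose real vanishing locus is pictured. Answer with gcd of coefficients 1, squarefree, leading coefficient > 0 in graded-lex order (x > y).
3*x^3 - 2*y^3 - 3*x^2 - x - 2

deg p = 3. The shape is more complex than any degree-2 curve.
From the visible intercepts: one y-axis crossing is at y = -1.
Putting this together gives p.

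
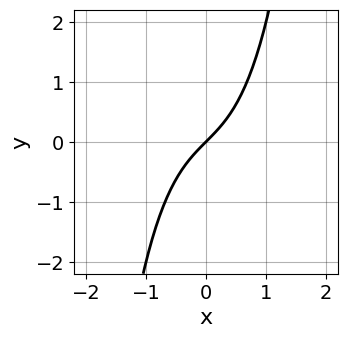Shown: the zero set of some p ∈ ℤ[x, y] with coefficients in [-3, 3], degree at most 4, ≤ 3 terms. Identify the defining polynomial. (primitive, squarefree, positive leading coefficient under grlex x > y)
x^3 + x - y

The degree is 3 — the shape is more complex than any degree-2 curve.
Checking where it meets the axes: one x-axis crossing is at x = 0; it meets the y-axis at y = 0 (among the integer gridlines).
Assembling these constraints gives the stated polynomial.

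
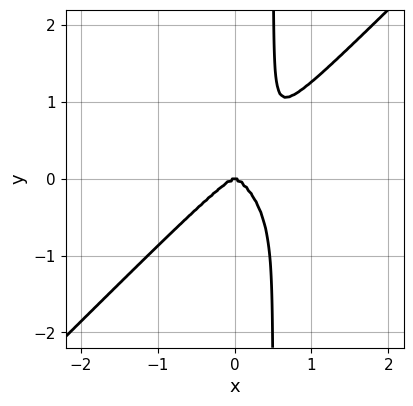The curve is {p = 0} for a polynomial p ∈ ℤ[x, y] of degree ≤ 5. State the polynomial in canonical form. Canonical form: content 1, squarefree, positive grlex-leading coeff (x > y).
First, the degree is 4 — the shape is more complex than any degree-3 curve.
Next, against the integer gridlines: it meets the y-axis at y = 0 (among the integer gridlines); it crosses the x-axis at the gridline x = 0.
Finally, solving for integer coefficients yields p as stated.

2*x^4 - 2*x*y^3 + y^3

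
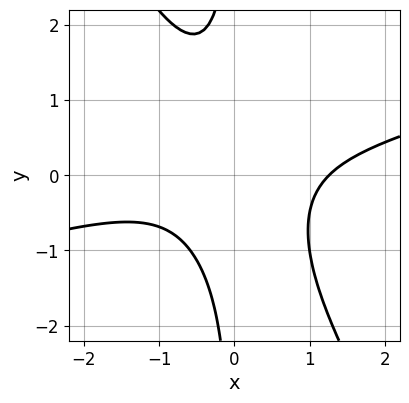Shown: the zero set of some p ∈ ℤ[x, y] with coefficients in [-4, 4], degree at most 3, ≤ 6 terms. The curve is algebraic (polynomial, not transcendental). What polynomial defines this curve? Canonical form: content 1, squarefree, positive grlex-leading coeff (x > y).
(a) Degree: no degree-2 curve has this shape, so deg p = 3.
(b) Checking where it meets the axes: no y-intercept at any integer in the box.
(c) Matching integer coefficients to the picture gives p.

x^3 - 3*x^2*y - 2*x*y^2 - 2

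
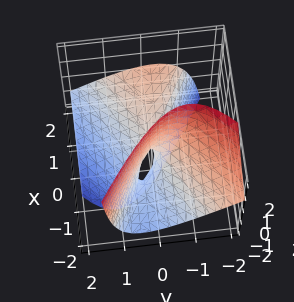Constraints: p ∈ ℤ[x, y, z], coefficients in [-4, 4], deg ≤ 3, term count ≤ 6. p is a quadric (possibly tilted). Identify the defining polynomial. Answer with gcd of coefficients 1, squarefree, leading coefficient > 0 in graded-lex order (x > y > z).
x^2 - 3*x*z - 3*y^2 - 3*y*z - z

First, the degree is 2 — a generic line meets the surface in up to 2 points.
Then, from the axis intercepts and sections: it meets the z-axis at z = 0 (among the integer gridlines); it meets the y-axis at y = 0 (among the integer gridlines); it meets the x-axis at x = 0 (among the integer gridlines).
Finally, solving for integer coefficients yields p as stated.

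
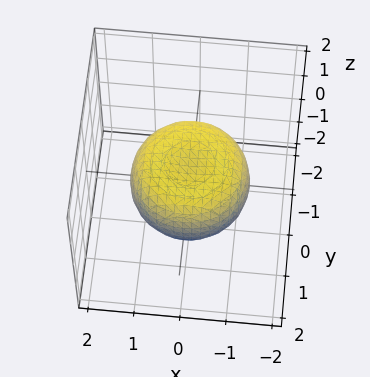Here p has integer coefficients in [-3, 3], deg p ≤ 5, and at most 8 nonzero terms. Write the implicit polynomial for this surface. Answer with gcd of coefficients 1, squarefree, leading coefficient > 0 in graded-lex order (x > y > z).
1. The degree is 4 — the shape is more complex than any degree-3 surface.
2. Symmetries: the surface is invariant under rotation about z: p = q(x² + y², z).
3. From the visible intercepts: a circular section at z = 0 has radius between 1 and 2.
4. These observations pin down the coefficients.

x^4 + 2*x^2*y^2 + y^4 - x^2 - y^2 + 2*z^2 - 1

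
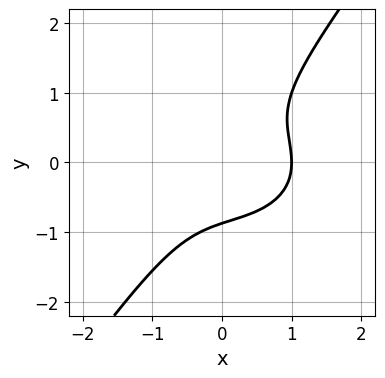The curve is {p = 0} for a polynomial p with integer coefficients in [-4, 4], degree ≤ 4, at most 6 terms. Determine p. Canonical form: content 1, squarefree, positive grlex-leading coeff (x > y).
(a) The degree is 3 — no degree-2 curve has this shape.
(b) Against the integer gridlines: it crosses the x-axis at the gridline x = 1.
(c) Solving for integer coefficients yields p as stated.

2*x^3 + 3*x*y^2 - 3*y^3 - 2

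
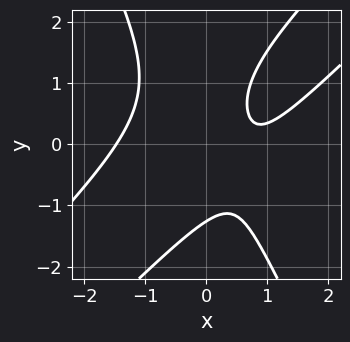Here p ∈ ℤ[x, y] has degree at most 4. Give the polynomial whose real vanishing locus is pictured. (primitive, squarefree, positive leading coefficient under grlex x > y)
2*x^3 - 3*x^2*y + y^3 - 3*x + 2

First, degree: no degree-2 curve has this shape, so deg p = 3.
Finally, the integer polynomial consistent with all of this is the stated p.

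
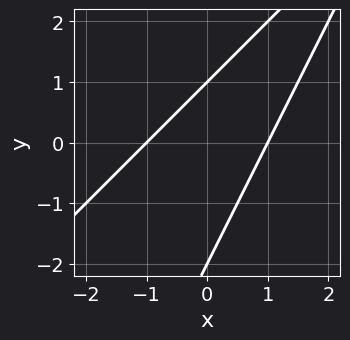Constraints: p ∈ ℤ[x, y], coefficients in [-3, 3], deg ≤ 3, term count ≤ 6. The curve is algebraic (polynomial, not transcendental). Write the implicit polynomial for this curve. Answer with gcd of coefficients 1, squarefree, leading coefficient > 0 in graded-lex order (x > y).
2*x^2 - 3*x*y + y^2 + y - 2

Degree: a generic line meets the curve in up to 2 points, so deg p = 2.
From the visible intercepts: the y-axis gridline crossings are at y ∈ {-2, 1}; among the integer gridlines, it crosses the x-axis at x ∈ {-1, 1}.
Matching integer coefficients to the picture gives p.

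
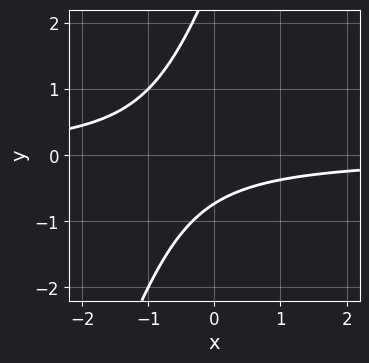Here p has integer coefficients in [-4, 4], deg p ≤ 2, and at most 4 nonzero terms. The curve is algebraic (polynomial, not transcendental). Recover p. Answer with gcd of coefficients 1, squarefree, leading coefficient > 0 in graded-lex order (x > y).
3*x*y - y^2 + 2*y + 2

deg p = 2. A generic line meets the curve in up to 2 points.
Against the integer gridlines: it misses every integer gridline on the x-axis.
These observations pin down the coefficients.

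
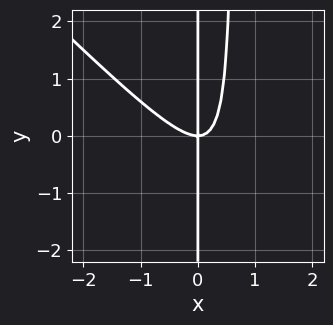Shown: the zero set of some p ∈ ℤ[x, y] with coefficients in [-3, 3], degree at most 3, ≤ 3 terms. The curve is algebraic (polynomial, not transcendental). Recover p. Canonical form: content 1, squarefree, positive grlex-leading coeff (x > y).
3*x^3 + 3*x^2*y - 2*x*y

(a) The degree is 3 — a generic line meets the curve in up to 3 points.
(b) From the axis intercepts and sections: every point of the y-axis in the box is on the curve; it meets the x-axis at x = 0 (among the integer gridlines).
(c) Fitting integer coefficients to these (and the overall shape) gives p.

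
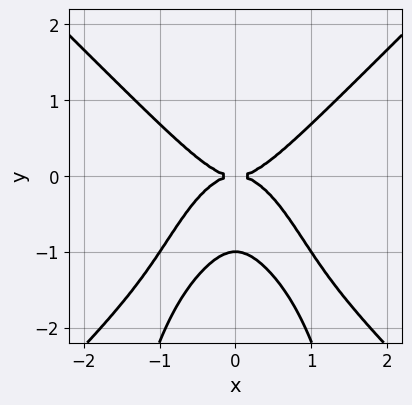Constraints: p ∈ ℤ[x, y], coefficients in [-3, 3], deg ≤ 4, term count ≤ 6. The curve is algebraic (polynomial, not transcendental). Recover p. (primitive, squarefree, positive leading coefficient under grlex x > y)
First, degree: the shape is more complex than any degree-3 curve, so deg p = 4.
Next, symmetries: the x ↦ −x reflection is a symmetry, so x appears only in even powers.
Then, from the visible intercepts: it crosses the x-axis at the gridline x = 0; among the integer gridlines, it crosses the y-axis at y ∈ {-1, 0}.
Finally, solving for integer coefficients yields p as stated.

3*x^4 - 3*x^2*y^2 - 2*y^3 - 2*y^2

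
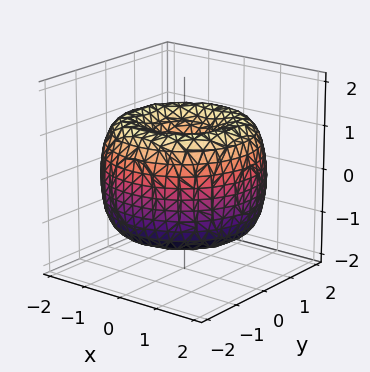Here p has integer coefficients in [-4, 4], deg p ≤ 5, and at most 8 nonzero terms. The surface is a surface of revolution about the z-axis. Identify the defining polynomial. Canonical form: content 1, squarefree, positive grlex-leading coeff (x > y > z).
deg p = 4.
By symmetry, every cross-section ⟂ z is a circle, so x, y appear only via x² + y².
From the axis intercepts and sections: a circular section at z = -1 has radius between 0 and 1.
Assembling these constraints gives the stated polynomial.

x^4 + 2*x^2*y^2 + y^4 - 3*x^2 - 3*y^2 + 2*z^2 - 1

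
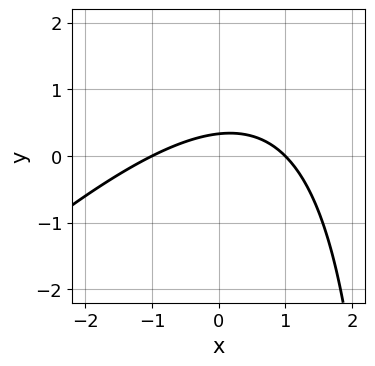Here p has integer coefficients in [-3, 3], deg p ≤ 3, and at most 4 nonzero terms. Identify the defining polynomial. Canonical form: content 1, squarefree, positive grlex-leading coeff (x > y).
x^2 - x*y + 3*y - 1

1. deg p = 2.
2. Checking where it meets the axes: the x-axis gridline crossings are at x ∈ {-1, 1}.
3. Solving for integer coefficients yields p as stated.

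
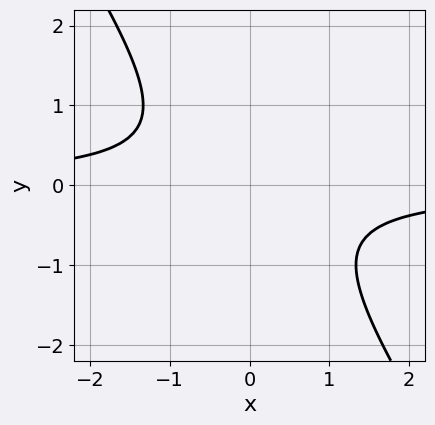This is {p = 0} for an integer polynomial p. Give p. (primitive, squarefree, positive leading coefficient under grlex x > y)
1. deg p = 2. No degree-1 curve has this shape.
2. Against the integer gridlines: it misses every integer gridline on the x-axis; the curve avoids every integer y-axis point in the box.
3. Together with the visible shape, these determine p as stated.

3*x*y + 2*y^2 + 2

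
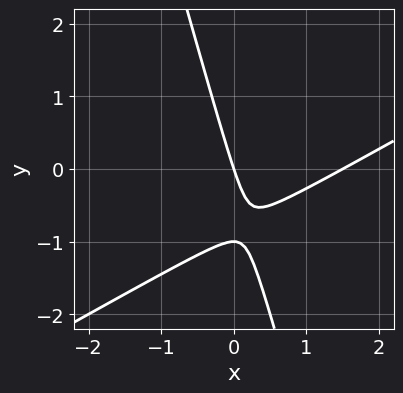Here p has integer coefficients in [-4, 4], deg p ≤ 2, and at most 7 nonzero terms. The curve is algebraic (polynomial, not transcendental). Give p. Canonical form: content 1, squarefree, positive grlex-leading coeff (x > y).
2*x^2 - 3*x*y - y^2 - 3*x - y

(a) Degree: a generic line meets the curve in up to 2 points, so deg p = 2.
(b) From the axis intercepts and sections: among the integer gridlines, it crosses the y-axis at y ∈ {-1, 0}; it crosses the x-axis at the gridline x = 0.
(c) Assembling these constraints gives the stated polynomial.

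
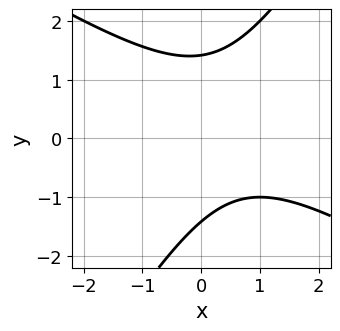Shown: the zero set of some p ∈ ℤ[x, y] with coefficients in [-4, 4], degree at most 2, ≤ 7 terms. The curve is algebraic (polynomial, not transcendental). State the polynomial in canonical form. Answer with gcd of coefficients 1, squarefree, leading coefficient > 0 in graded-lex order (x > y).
x^2 + x*y - y^2 - x + 2

First, the degree is 2 — a generic line meets the curve in up to 2 points.
Next, checking where it meets the axes: no x-intercept at any integer in the box.
Finally, solving for integer coefficients yields p as stated.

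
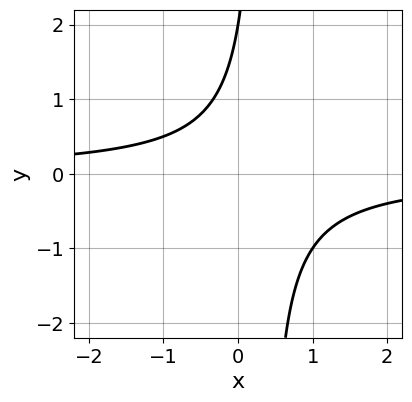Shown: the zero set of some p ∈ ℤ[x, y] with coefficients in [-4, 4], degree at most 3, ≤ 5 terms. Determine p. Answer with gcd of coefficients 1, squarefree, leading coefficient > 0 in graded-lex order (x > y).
1. Degree: no degree-1 curve has this shape, so deg p = 2.
2. Reading off the gridlines: it crosses the y-axis at the gridline y = 2; no x-intercept at any integer in the box.
3. The integer polynomial consistent with all of this is the stated p.

3*x*y - y + 2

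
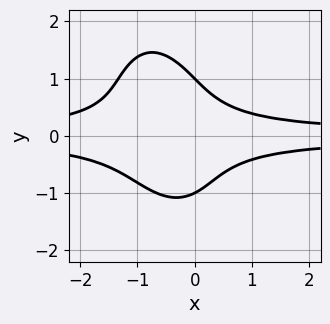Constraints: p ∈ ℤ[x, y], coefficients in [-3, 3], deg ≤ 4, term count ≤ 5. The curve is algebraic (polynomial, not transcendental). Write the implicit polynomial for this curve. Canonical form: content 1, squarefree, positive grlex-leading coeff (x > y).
The degree is 4 — no degree-3 curve has this shape.
From the axis intercepts and sections: the y-axis gridline crossings are at y ∈ {-1, 1}; it misses every integer gridline on the x-axis.
Assembling these constraints gives the stated polynomial.

3*x^2*y^2 + x*y^3 + y^4 + 3*x*y^2 - 1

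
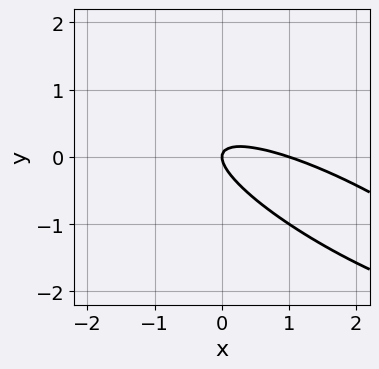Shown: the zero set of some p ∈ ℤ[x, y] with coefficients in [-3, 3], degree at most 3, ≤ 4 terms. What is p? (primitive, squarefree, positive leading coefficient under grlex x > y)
x^2 + 3*x*y + 3*y^2 - x

Degree: the shape is more complex than any degree-1 curve, so deg p = 2.
From the axis intercepts and sections: it meets the y-axis at y = 0 (among the integer gridlines); the x-axis gridline crossings are at x ∈ {0, 1}.
Together with the visible shape, these determine p as stated.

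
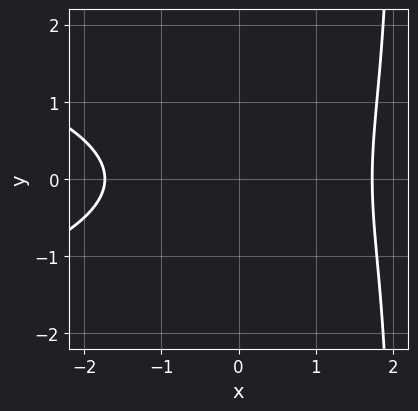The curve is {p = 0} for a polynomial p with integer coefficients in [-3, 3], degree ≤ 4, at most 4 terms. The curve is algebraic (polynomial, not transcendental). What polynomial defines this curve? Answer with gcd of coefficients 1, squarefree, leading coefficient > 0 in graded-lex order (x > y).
x*y^2 + x^2 - 2*y^2 - 3

First, deg p = 3. No degree-2 curve has this shape.
Then, symmetries: it's symmetric under y → −y, forcing even powers of y.
Then, from the visible intercepts: it misses every integer gridline on the y-axis.
Finally, the integer polynomial consistent with all of this is the stated p.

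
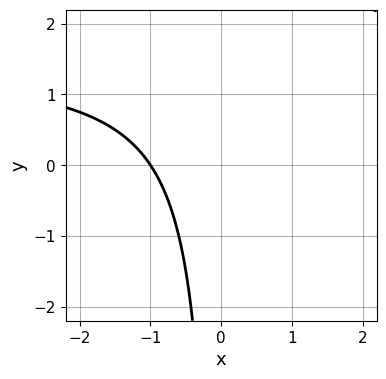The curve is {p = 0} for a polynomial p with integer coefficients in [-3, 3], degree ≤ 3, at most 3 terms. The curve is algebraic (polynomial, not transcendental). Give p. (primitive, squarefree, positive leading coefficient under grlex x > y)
(a) The degree is 2 — a generic line meets the curve in up to 2 points.
(b) Reading off the gridlines: one x-axis crossing is at x = -1; no y-intercept at any integer in the box.
(c) The integer polynomial consistent with all of this is the stated p.

2*x*y - 3*x - 3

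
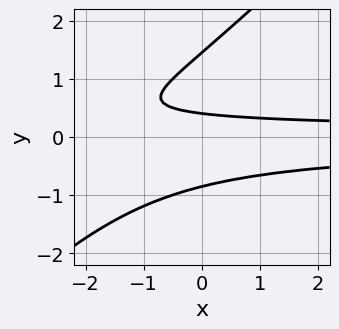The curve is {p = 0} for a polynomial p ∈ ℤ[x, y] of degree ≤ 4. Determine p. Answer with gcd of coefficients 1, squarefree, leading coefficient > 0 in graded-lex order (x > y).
deg p = 3. The shape is more complex than any degree-2 curve.
Checking where it meets the axes: it misses every integer gridline on the x-axis.
Assembling these constraints gives the stated polynomial.

2*x*y^2 - 2*y^3 + 2*y^2 + 2*y - 1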